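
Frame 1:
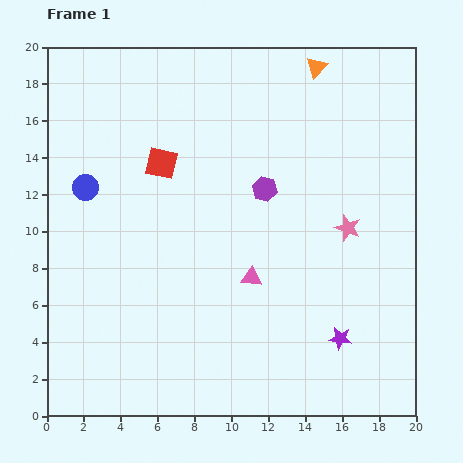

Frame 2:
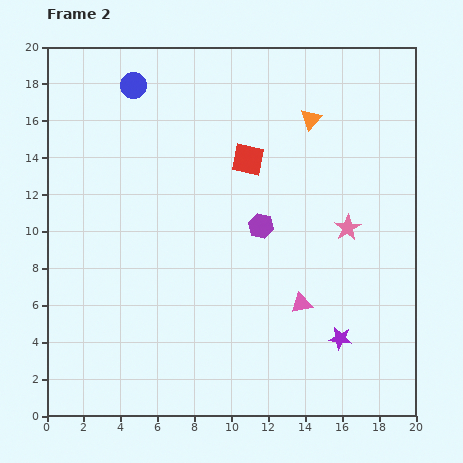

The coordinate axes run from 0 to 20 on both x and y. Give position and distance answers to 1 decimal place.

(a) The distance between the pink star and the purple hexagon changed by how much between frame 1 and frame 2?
-0.3

Distance in frame 1: 5.0. Distance in frame 2: 4.7.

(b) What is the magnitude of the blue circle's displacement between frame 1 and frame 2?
6.1

The blue circle moved from (2.1, 12.4) to (4.7, 17.9), a distance of √(2.6² + 5.5²) ≈ 6.1.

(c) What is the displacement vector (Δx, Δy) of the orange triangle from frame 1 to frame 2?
(-0.3, -2.8)

The orange triangle was at (14.6, 18.9) in frame 1 and (14.3, 16.1) in frame 2.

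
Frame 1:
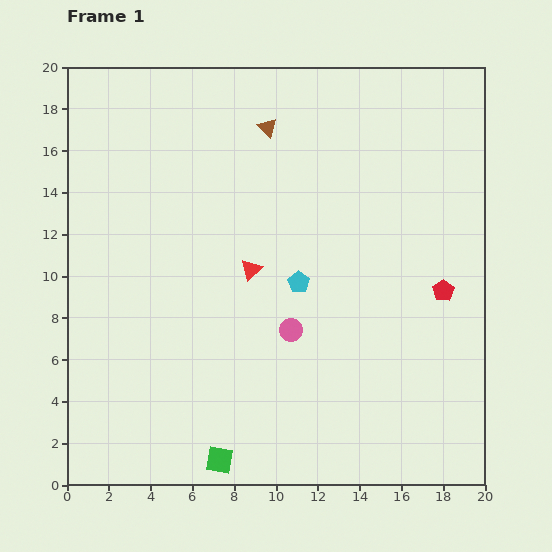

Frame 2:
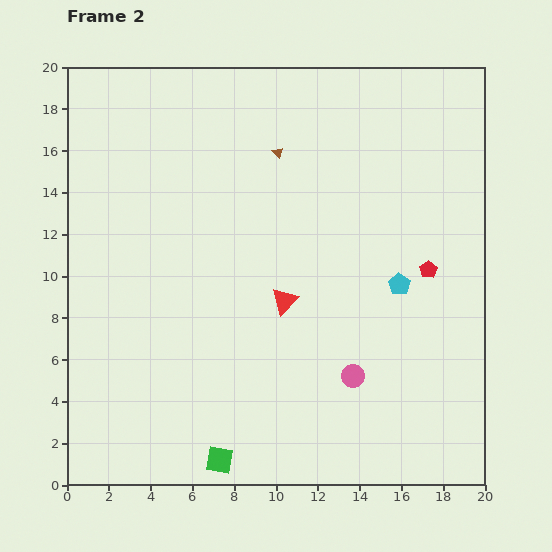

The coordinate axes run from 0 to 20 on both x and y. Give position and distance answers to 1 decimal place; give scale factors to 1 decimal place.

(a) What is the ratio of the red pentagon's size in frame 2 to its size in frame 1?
0.8×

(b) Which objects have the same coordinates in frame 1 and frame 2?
the green square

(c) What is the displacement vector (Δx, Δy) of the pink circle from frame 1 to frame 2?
(3.0, -2.2)

The pink circle was at (10.7, 7.4) in frame 1 and (13.7, 5.2) in frame 2.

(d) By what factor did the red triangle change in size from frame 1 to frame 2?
1.3×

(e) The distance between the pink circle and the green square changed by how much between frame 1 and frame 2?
+0.4

Distance in frame 1: 7.1. Distance in frame 2: 7.5.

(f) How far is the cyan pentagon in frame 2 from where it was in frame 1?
4.8

The cyan pentagon moved from (11.1, 9.7) to (15.9, 9.6), a distance of √(4.8² + 0.1²) ≈ 4.8.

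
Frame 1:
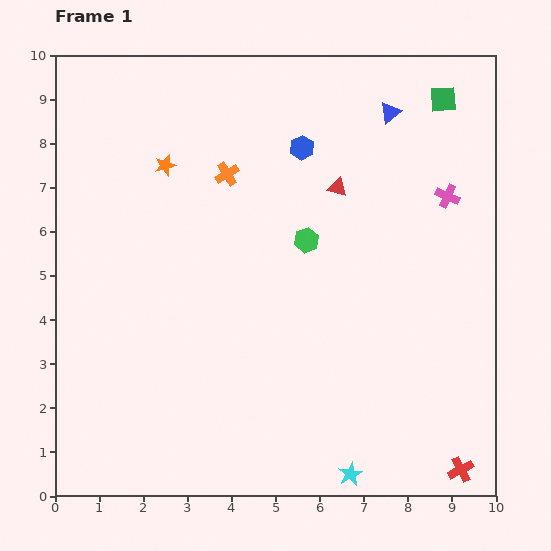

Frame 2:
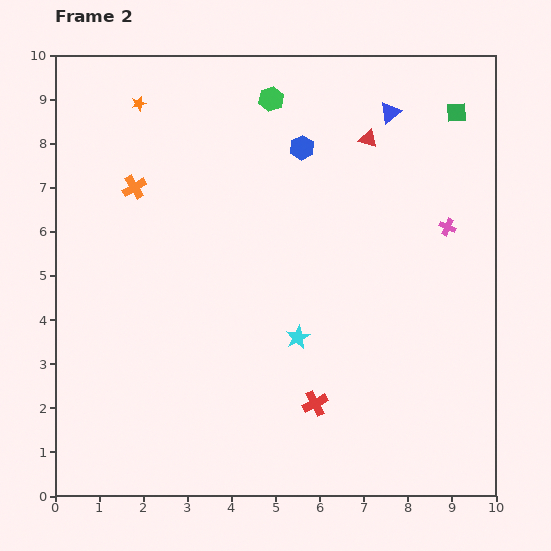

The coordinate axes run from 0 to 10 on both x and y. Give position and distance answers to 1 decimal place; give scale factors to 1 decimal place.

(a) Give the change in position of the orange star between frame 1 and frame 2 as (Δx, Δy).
(-0.6, 1.4)

The orange star was at (2.5, 7.5) in frame 1 and (1.9, 8.9) in frame 2.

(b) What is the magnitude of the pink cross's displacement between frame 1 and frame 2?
0.7

The pink cross moved from (8.9, 6.8) to (8.9, 6.1), a distance of √(0.0² + 0.7²) ≈ 0.7.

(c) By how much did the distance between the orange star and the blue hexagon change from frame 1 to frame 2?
+0.7

Distance in frame 1: 3.1. Distance in frame 2: 3.8.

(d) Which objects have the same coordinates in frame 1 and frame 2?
the blue hexagon, the blue triangle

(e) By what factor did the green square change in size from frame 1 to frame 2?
0.8×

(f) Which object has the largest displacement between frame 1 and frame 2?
the red cross

(moved 3.6; next 3.3)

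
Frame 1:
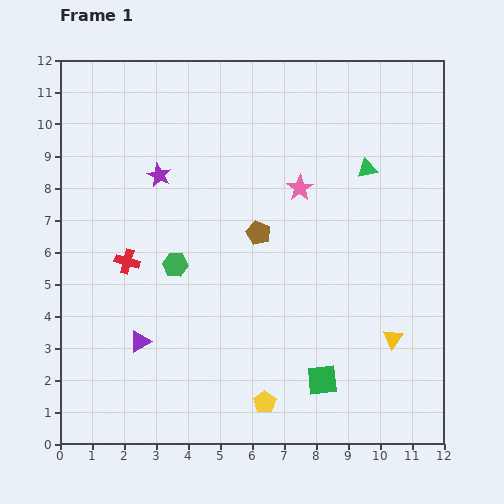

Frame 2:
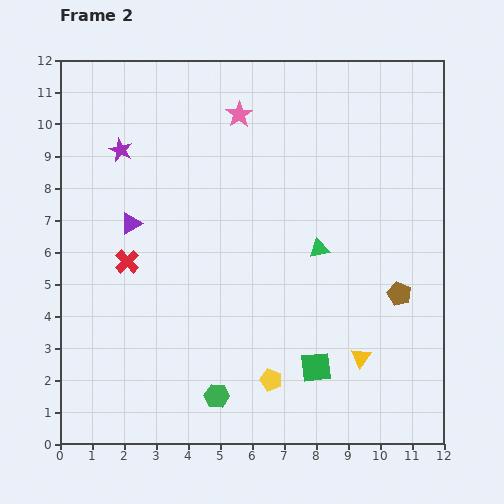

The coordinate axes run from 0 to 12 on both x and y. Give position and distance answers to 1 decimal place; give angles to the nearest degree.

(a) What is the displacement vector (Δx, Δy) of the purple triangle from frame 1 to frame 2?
(-0.3, 3.7)

The purple triangle was at (2.5, 3.2) in frame 1 and (2.2, 6.9) in frame 2.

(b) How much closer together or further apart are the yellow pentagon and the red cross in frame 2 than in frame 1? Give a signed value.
-0.4

Distance in frame 1: 6.2. Distance in frame 2: 5.8.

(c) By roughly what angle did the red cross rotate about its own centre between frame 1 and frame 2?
30° clockwise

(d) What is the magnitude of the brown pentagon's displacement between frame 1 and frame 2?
4.8

The brown pentagon moved from (6.2, 6.6) to (10.6, 4.7), a distance of √(4.4² + 1.9²) ≈ 4.8.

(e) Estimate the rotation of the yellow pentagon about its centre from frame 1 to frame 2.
18° counter-clockwise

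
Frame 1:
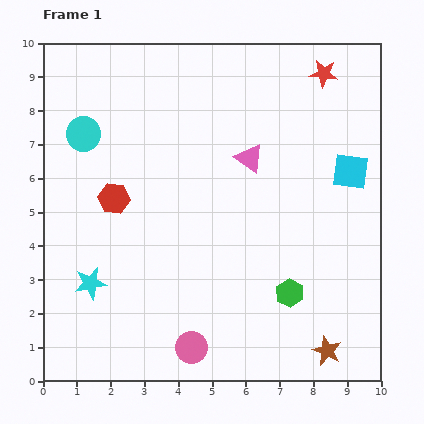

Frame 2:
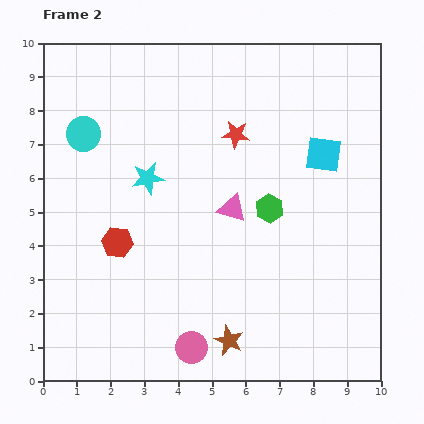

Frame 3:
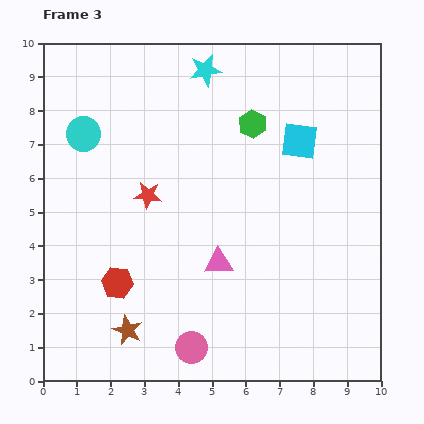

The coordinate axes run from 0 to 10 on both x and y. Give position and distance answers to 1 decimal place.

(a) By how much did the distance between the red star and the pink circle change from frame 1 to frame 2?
-2.6

Distance in frame 1: 9.0. Distance in frame 2: 6.4.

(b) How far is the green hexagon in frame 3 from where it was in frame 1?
5.1

The green hexagon moved from (7.3, 2.6) to (6.2, 7.6), a distance of √(1.1² + 5.0²) ≈ 5.1.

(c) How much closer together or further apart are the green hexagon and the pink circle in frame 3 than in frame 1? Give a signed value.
+3.5

Distance in frame 1: 3.3. Distance in frame 3: 6.8.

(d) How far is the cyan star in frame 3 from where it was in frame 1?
7.2

The cyan star moved from (1.4, 2.9) to (4.8, 9.2), a distance of √(3.4² + 6.3²) ≈ 7.2.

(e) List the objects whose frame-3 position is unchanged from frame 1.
the cyan circle, the pink circle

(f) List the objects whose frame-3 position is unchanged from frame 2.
the cyan circle, the pink circle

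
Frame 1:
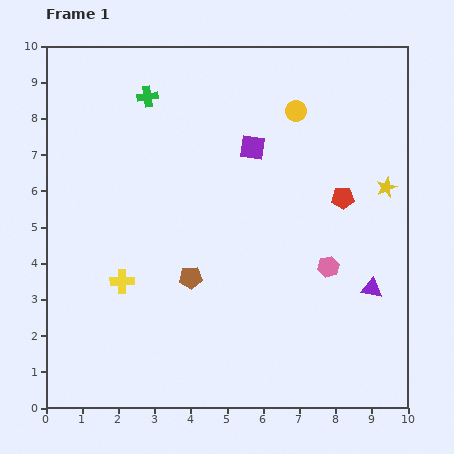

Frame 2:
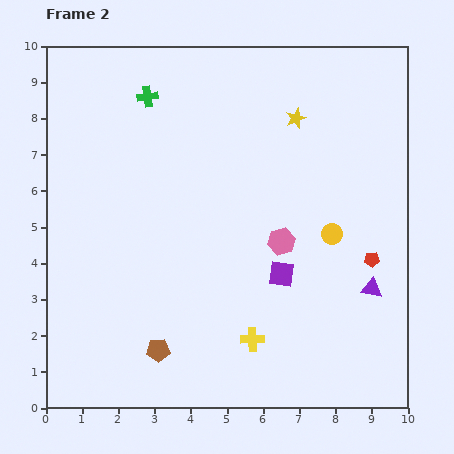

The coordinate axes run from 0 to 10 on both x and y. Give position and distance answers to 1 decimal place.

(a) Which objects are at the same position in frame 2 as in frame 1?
the purple triangle, the green cross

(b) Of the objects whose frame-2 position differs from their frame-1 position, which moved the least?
the pink hexagon

(moved 1.5)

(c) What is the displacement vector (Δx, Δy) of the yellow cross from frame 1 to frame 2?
(3.6, -1.6)

The yellow cross was at (2.1, 3.5) in frame 1 and (5.7, 1.9) in frame 2.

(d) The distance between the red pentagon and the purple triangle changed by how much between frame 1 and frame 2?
-1.8

Distance in frame 1: 2.6. Distance in frame 2: 0.8.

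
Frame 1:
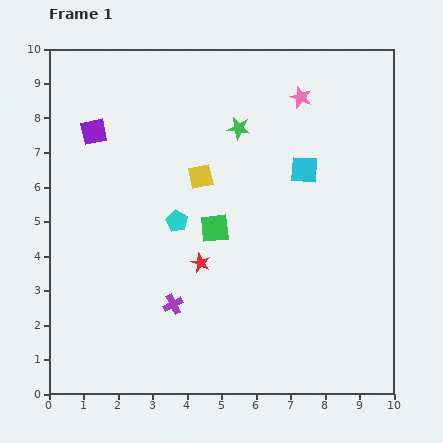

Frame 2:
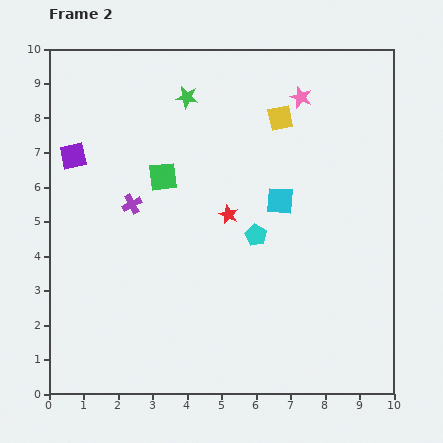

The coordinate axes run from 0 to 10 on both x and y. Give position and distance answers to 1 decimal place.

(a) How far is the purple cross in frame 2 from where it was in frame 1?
3.1

The purple cross moved from (3.6, 2.6) to (2.4, 5.5), a distance of √(1.2² + 2.9²) ≈ 3.1.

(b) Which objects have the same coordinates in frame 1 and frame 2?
the pink star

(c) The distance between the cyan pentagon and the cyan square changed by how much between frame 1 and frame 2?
-2.8

Distance in frame 1: 4.0. Distance in frame 2: 1.2.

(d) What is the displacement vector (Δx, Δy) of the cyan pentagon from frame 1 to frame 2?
(2.3, -0.4)

The cyan pentagon was at (3.7, 5.0) in frame 1 and (6.0, 4.6) in frame 2.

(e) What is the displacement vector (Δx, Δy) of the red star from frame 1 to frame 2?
(0.8, 1.4)

The red star was at (4.4, 3.8) in frame 1 and (5.2, 5.2) in frame 2.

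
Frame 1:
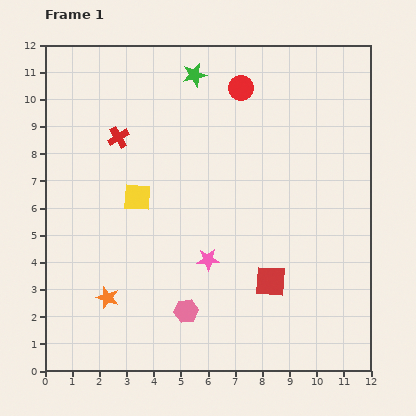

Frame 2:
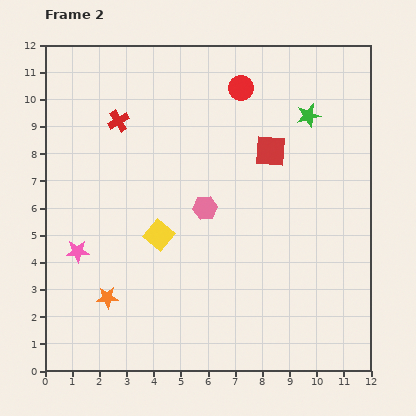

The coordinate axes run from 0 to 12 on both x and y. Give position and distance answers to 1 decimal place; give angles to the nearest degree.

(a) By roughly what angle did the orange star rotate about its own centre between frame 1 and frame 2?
21° counter-clockwise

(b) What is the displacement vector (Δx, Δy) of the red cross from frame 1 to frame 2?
(0.0, 0.6)

The red cross was at (2.7, 8.6) in frame 1 and (2.7, 9.2) in frame 2.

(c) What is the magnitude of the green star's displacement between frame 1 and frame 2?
4.5

The green star moved from (5.5, 10.9) to (9.7, 9.4), a distance of √(4.2² + 1.5²) ≈ 4.5.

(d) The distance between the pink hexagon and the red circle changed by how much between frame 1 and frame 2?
-3.8

Distance in frame 1: 8.4. Distance in frame 2: 4.6.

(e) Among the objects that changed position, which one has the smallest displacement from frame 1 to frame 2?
the red cross

(moved 0.6)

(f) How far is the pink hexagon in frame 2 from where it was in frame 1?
3.9

The pink hexagon moved from (5.2, 2.2) to (5.9, 6.0), a distance of √(0.7² + 3.8²) ≈ 3.9.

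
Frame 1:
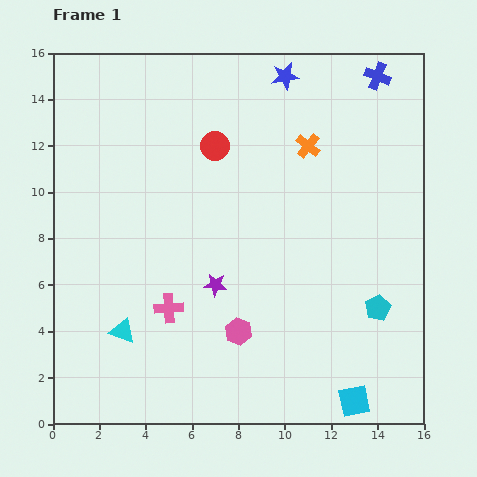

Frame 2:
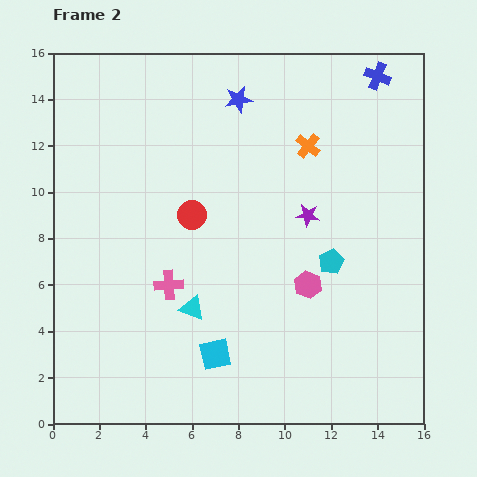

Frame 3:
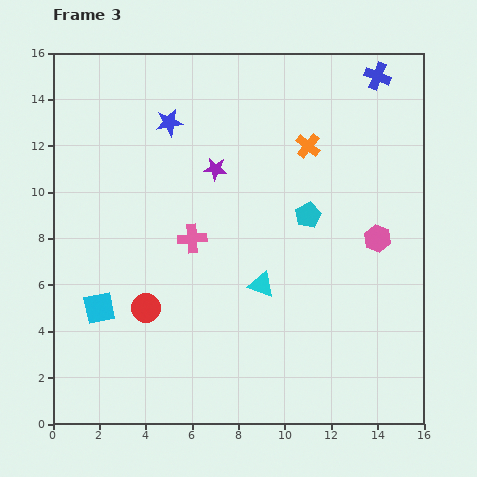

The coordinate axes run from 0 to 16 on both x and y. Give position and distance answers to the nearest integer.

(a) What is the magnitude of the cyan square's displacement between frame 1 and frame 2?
6

The cyan square moved from (13, 1) to (7, 3), a distance of √(6² + 2²) ≈ 6.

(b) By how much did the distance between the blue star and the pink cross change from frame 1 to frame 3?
-6

Distance in frame 1: 11. Distance in frame 3: 5.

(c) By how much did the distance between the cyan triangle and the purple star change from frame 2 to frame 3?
-1

Distance in frame 2: 6. Distance in frame 3: 5.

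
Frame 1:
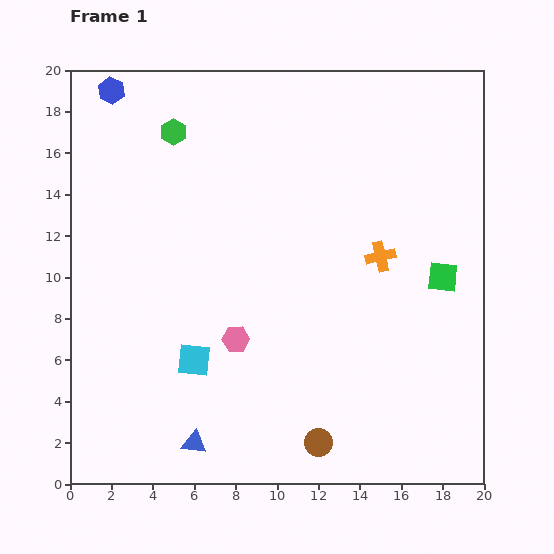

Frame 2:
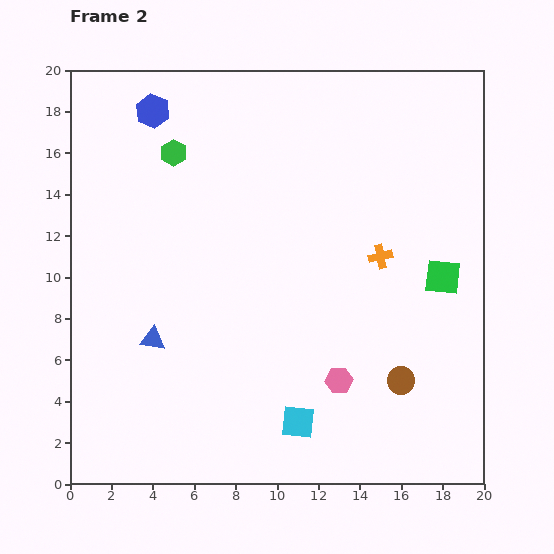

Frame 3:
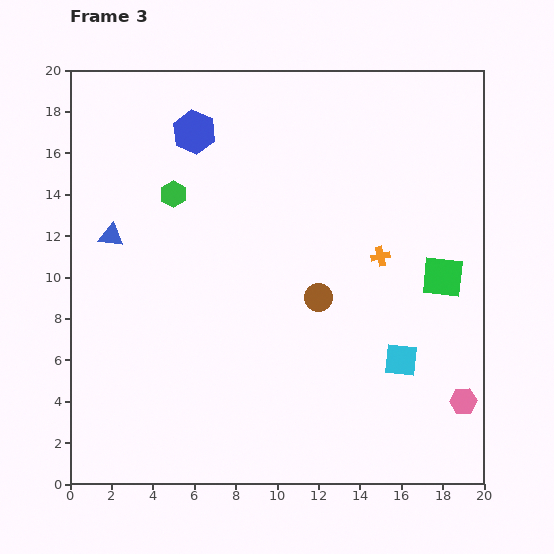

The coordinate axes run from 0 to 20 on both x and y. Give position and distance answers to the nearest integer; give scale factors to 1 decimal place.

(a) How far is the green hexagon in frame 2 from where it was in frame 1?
1

The green hexagon moved from (5, 17) to (5, 16), a distance of √(0² + 1²) ≈ 1.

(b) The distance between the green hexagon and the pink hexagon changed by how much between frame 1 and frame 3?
+7

Distance in frame 1: 10. Distance in frame 3: 17.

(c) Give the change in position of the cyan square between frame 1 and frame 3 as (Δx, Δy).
(10, 0)

The cyan square was at (6, 6) in frame 1 and (16, 6) in frame 3.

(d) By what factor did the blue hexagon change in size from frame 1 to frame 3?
1.6×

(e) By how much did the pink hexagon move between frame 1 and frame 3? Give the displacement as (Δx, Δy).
(11, -3)

The pink hexagon was at (8, 7) in frame 1 and (19, 4) in frame 3.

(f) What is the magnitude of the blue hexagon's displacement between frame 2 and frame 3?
2

The blue hexagon moved from (4, 18) to (6, 17), a distance of √(2² + 1²) ≈ 2.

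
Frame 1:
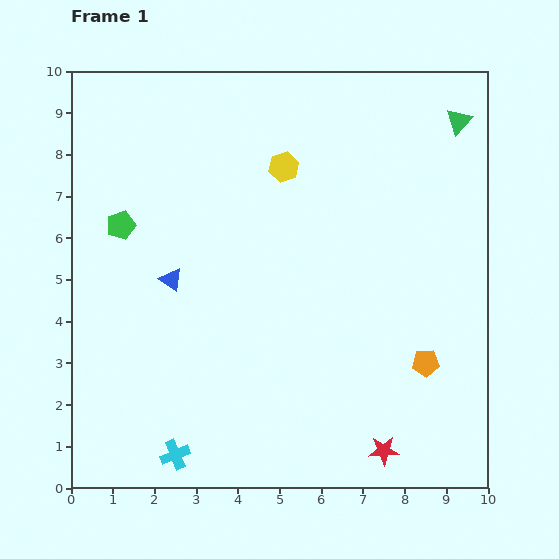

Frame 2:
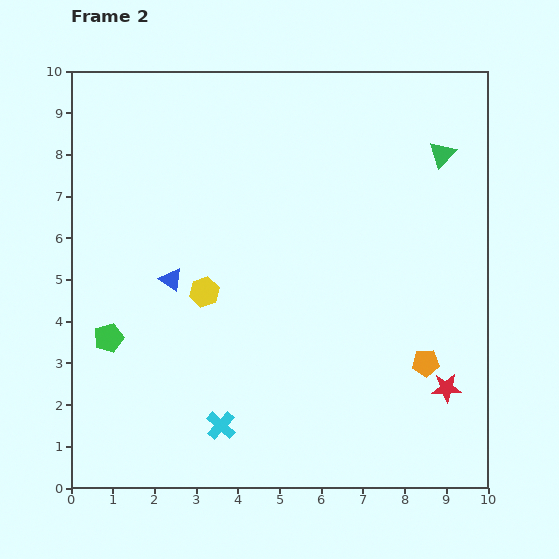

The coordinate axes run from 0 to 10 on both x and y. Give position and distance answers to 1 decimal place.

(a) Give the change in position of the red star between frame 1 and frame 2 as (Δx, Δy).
(1.5, 1.5)

The red star was at (7.5, 0.9) in frame 1 and (9.0, 2.4) in frame 2.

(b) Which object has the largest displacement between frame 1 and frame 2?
the yellow hexagon

(moved 3.6; next 2.7)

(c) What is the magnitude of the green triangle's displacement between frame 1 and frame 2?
0.9

The green triangle moved from (9.3, 8.8) to (8.9, 8.0), a distance of √(0.4² + 0.8²) ≈ 0.9.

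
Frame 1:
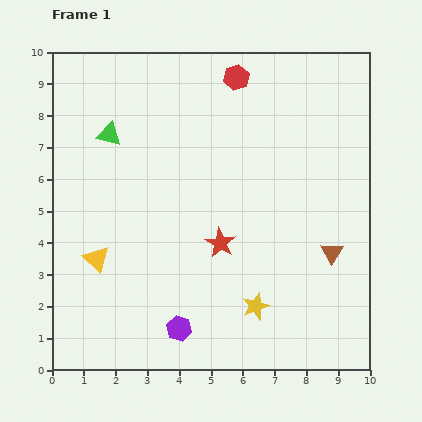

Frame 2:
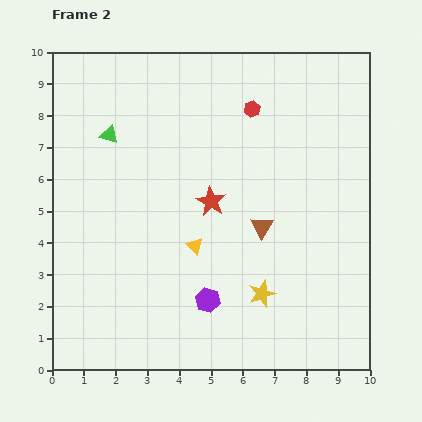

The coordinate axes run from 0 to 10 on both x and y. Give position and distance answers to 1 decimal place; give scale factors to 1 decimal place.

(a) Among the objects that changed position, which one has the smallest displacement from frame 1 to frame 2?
the yellow star

(moved 0.4)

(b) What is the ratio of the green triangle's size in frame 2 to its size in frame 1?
0.7×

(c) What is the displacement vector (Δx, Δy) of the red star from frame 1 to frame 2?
(-0.3, 1.3)

The red star was at (5.3, 4.0) in frame 1 and (5.0, 5.3) in frame 2.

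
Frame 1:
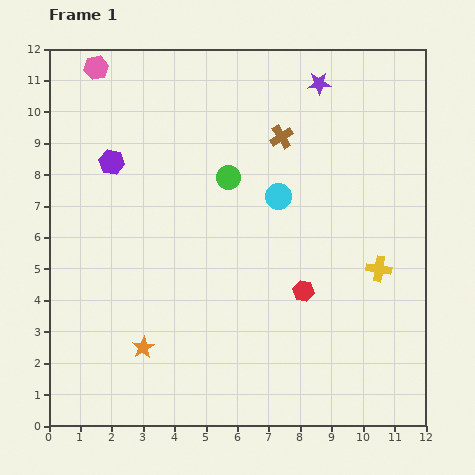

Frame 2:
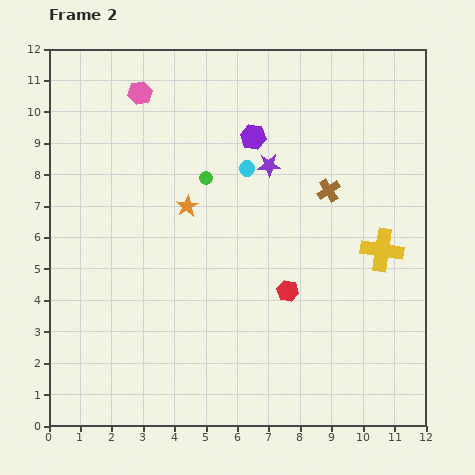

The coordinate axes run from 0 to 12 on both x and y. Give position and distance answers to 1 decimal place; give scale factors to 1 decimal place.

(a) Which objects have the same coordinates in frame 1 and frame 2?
none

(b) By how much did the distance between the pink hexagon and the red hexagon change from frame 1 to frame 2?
-1.8

Distance in frame 1: 9.7. Distance in frame 2: 7.9.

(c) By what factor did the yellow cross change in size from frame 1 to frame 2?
1.7×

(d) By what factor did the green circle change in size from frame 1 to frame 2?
0.6×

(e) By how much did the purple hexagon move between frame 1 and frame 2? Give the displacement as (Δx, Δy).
(4.5, 0.8)

The purple hexagon was at (2.0, 8.4) in frame 1 and (6.5, 9.2) in frame 2.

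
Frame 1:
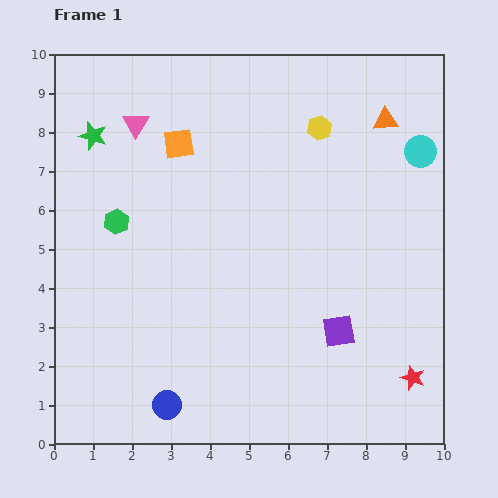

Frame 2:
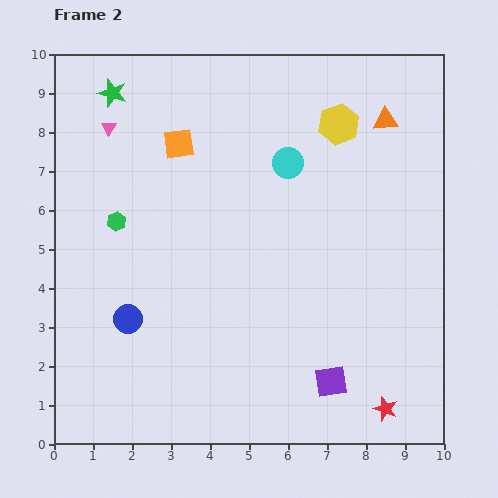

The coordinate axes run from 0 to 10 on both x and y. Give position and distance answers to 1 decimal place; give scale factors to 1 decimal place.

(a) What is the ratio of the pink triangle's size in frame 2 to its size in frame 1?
0.6×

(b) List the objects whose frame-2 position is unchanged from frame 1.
the orange square, the orange triangle, the green hexagon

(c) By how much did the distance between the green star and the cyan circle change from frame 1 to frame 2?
-3.6

Distance in frame 1: 8.4. Distance in frame 2: 4.8.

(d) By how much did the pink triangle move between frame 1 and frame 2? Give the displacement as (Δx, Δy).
(-0.7, -0.1)

The pink triangle was at (2.1, 8.2) in frame 1 and (1.4, 8.1) in frame 2.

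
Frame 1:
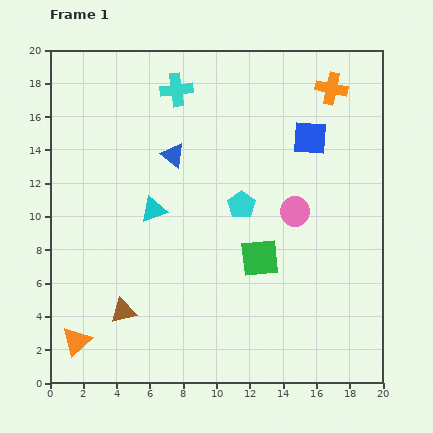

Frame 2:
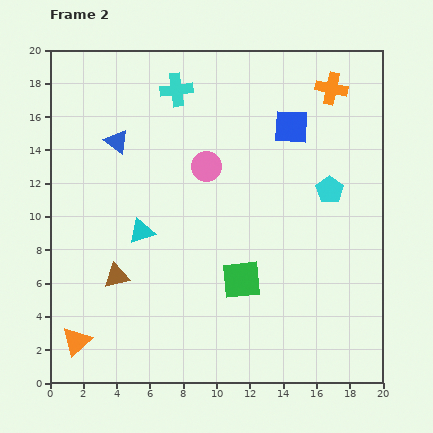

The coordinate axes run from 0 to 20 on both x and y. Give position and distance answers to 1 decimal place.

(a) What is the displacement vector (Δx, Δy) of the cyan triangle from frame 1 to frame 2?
(-0.7, -1.3)

The cyan triangle was at (6.2, 10.4) in frame 1 and (5.5, 9.1) in frame 2.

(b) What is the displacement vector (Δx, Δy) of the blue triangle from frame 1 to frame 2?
(-3.4, 0.8)

The blue triangle was at (7.4, 13.7) in frame 1 and (4.0, 14.5) in frame 2.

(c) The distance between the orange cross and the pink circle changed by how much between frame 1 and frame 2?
+1.2

Distance in frame 1: 7.7. Distance in frame 2: 8.9.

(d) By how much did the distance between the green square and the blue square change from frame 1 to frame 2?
+1.9

Distance in frame 1: 7.8. Distance in frame 2: 9.7.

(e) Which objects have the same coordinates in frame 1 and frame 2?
the orange triangle, the orange cross, the cyan cross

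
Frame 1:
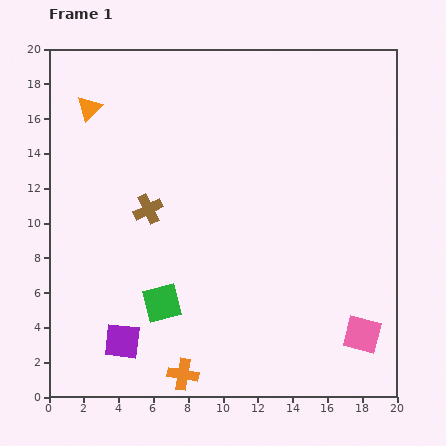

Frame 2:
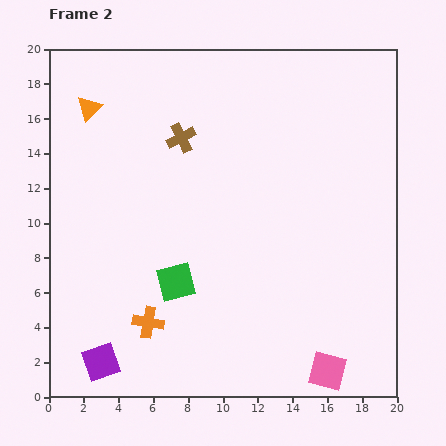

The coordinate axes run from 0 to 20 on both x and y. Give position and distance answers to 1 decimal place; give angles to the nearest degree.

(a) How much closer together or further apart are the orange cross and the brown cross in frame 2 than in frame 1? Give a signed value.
+1.1

Distance in frame 1: 9.7. Distance in frame 2: 10.8.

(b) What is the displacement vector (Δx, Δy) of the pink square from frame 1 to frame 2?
(-2.0, -2.1)

The pink square was at (18.0, 3.6) in frame 1 and (16.0, 1.5) in frame 2.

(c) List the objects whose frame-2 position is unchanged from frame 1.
the orange triangle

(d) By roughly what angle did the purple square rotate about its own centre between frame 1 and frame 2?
26° counter-clockwise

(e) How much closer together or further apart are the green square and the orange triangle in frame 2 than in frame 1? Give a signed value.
-0.8

Distance in frame 1: 12.0. Distance in frame 2: 11.2.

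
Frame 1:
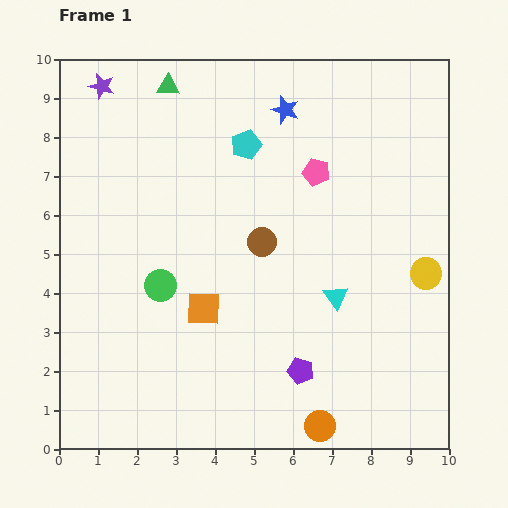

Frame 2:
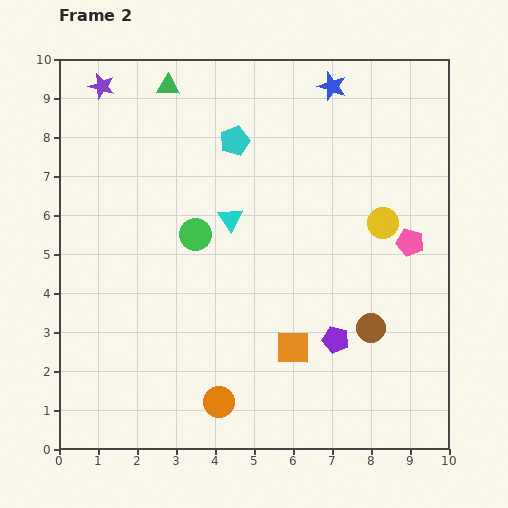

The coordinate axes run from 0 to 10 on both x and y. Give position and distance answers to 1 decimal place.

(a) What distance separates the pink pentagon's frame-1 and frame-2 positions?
3.0

The pink pentagon moved from (6.6, 7.1) to (9.0, 5.3), a distance of √(2.4² + 1.8²) ≈ 3.0.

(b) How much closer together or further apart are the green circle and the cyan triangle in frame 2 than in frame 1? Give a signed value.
-3.5

Distance in frame 1: 4.5. Distance in frame 2: 1.0.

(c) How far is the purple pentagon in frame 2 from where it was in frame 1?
1.2

The purple pentagon moved from (6.2, 2.0) to (7.1, 2.8), a distance of √(0.9² + 0.8²) ≈ 1.2.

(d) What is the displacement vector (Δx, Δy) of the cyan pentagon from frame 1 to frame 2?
(-0.3, 0.1)

The cyan pentagon was at (4.8, 7.8) in frame 1 and (4.5, 7.9) in frame 2.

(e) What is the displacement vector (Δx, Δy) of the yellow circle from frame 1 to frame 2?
(-1.1, 1.3)

The yellow circle was at (9.4, 4.5) in frame 1 and (8.3, 5.8) in frame 2.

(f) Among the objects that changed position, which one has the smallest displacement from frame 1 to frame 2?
the cyan pentagon

(moved 0.3)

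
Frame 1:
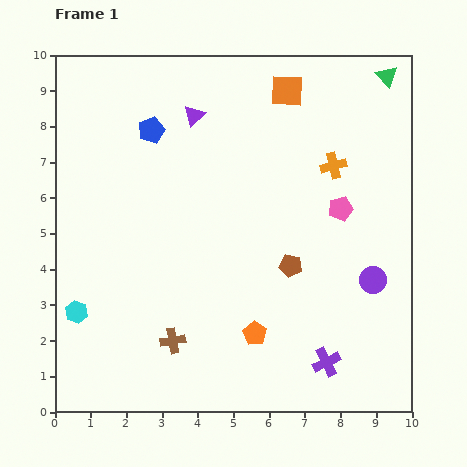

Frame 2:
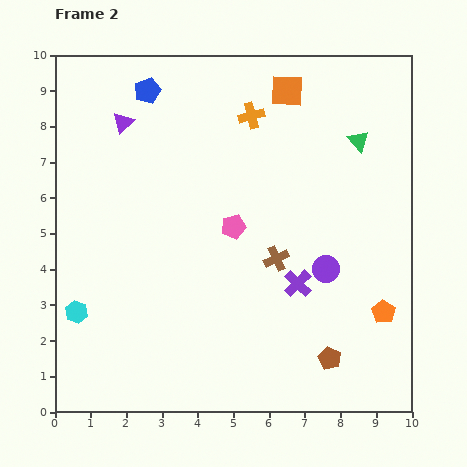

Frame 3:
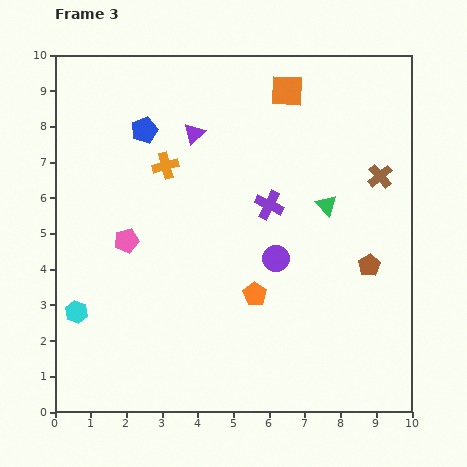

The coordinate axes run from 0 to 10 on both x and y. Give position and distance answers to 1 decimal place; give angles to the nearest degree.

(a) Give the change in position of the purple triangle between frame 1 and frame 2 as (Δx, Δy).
(-2.0, -0.2)

The purple triangle was at (3.9, 8.3) in frame 1 and (1.9, 8.1) in frame 2.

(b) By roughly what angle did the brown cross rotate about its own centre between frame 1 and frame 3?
31° counter-clockwise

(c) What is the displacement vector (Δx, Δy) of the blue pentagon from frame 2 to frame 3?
(-0.1, -1.1)

The blue pentagon was at (2.6, 9.0) in frame 2 and (2.5, 7.9) in frame 3.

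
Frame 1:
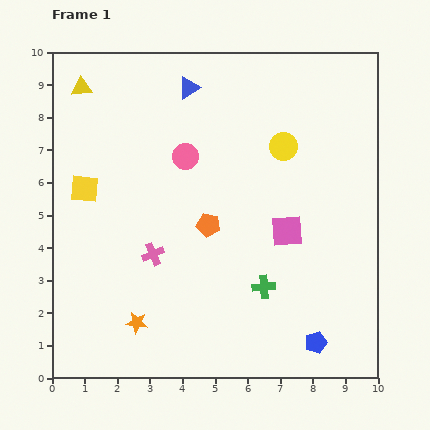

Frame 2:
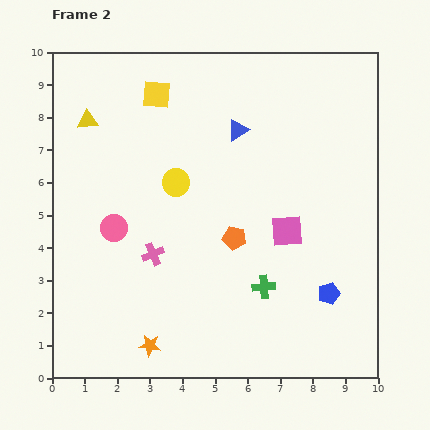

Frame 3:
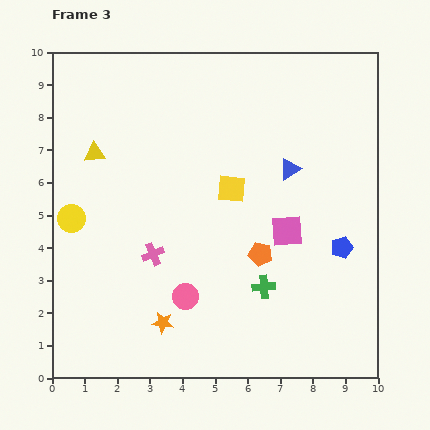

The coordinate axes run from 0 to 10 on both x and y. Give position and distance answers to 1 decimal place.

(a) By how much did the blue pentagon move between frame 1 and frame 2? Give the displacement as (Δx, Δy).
(0.4, 1.5)

The blue pentagon was at (8.1, 1.1) in frame 1 and (8.5, 2.6) in frame 2.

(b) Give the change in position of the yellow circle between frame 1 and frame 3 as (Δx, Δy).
(-6.5, -2.2)

The yellow circle was at (7.1, 7.1) in frame 1 and (0.6, 4.9) in frame 3.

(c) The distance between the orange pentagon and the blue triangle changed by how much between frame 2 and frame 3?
-0.5

Distance in frame 2: 3.3. Distance in frame 3: 2.8.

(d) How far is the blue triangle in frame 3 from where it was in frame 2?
2.0

The blue triangle moved from (5.7, 7.6) to (7.3, 6.4), a distance of √(1.6² + 1.2²) ≈ 2.0.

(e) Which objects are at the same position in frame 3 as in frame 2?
the pink square, the pink cross, the green cross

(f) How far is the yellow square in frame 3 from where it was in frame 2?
3.7

The yellow square moved from (3.2, 8.7) to (5.5, 5.8), a distance of √(2.3² + 2.9²) ≈ 3.7.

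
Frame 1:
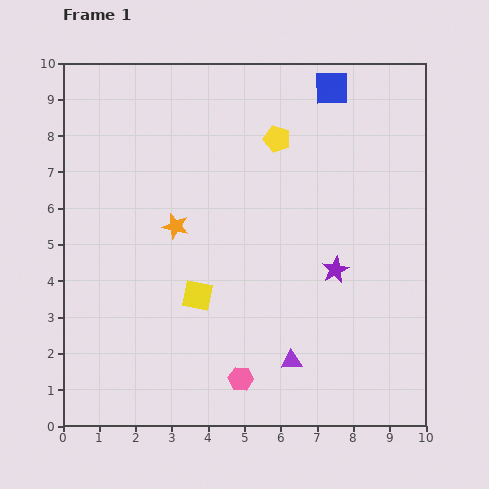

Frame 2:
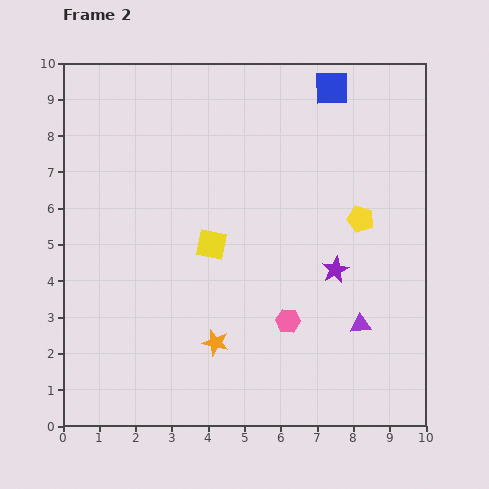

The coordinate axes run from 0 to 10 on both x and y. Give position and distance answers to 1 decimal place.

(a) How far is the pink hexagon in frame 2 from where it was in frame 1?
2.1

The pink hexagon moved from (4.9, 1.3) to (6.2, 2.9), a distance of √(1.3² + 1.6²) ≈ 2.1.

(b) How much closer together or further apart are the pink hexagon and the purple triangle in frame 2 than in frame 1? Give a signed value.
+0.5

Distance in frame 1: 1.5. Distance in frame 2: 2.0.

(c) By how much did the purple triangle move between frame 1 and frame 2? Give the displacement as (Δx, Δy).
(1.9, 1.0)

The purple triangle was at (6.3, 1.8) in frame 1 and (8.2, 2.8) in frame 2.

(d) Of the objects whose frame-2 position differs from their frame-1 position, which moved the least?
the yellow square

(moved 1.5)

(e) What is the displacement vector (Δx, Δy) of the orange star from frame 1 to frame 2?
(1.1, -3.2)

The orange star was at (3.1, 5.5) in frame 1 and (4.2, 2.3) in frame 2.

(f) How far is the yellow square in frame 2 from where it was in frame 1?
1.5

The yellow square moved from (3.7, 3.6) to (4.1, 5.0), a distance of √(0.4² + 1.4²) ≈ 1.5.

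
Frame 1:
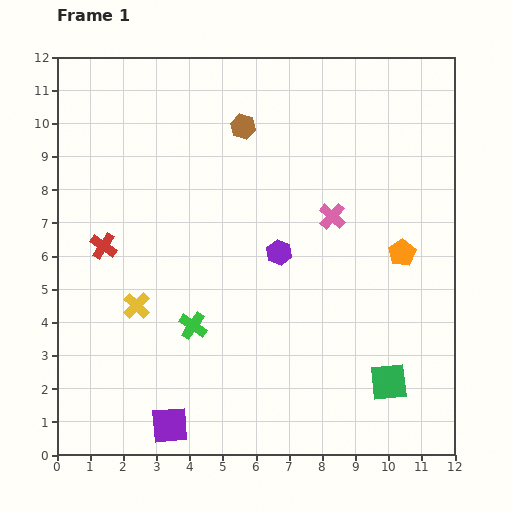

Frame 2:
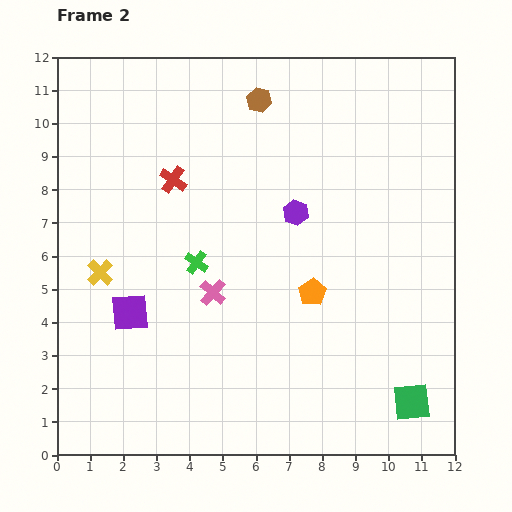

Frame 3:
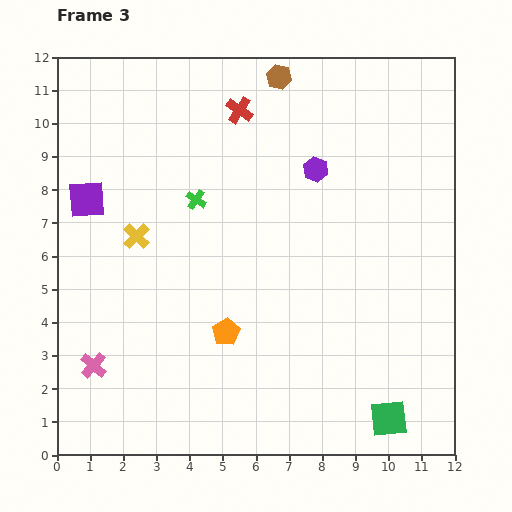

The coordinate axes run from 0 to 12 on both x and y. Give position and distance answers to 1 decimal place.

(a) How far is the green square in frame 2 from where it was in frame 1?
0.9

The green square moved from (10.0, 2.2) to (10.7, 1.6), a distance of √(0.7² + 0.6²) ≈ 0.9.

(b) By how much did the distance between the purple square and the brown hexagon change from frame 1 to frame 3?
-2.4

Distance in frame 1: 9.3. Distance in frame 3: 6.9.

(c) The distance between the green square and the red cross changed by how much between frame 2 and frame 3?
+0.5

Distance in frame 2: 9.8. Distance in frame 3: 10.3.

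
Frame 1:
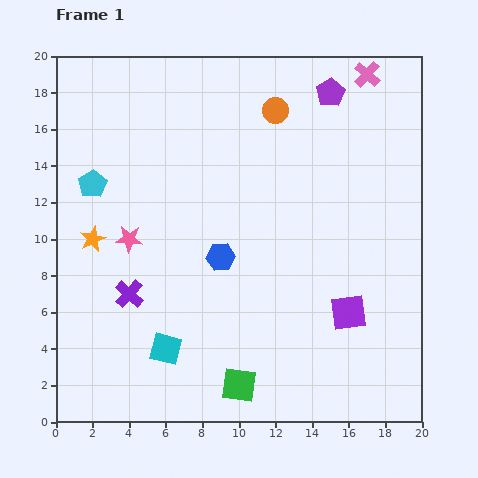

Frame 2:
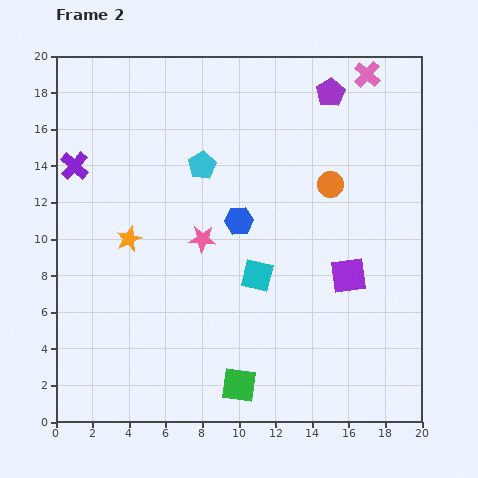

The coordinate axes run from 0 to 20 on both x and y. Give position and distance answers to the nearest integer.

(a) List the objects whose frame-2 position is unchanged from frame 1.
the purple pentagon, the green square, the pink cross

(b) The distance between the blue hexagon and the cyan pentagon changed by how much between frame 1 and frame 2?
-4

Distance in frame 1: 8. Distance in frame 2: 4.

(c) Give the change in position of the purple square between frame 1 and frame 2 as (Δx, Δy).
(0, 2)

The purple square was at (16, 6) in frame 1 and (16, 8) in frame 2.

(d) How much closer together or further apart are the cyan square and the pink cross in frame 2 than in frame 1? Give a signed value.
-6

Distance in frame 1: 19. Distance in frame 2: 13.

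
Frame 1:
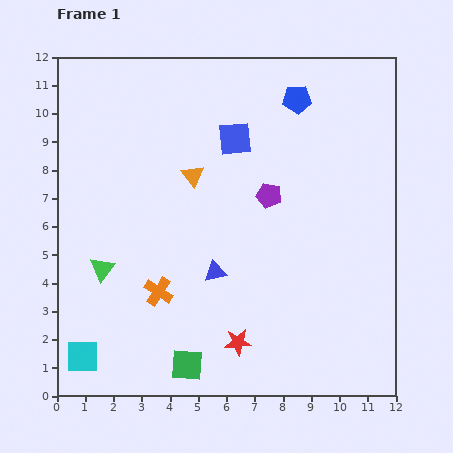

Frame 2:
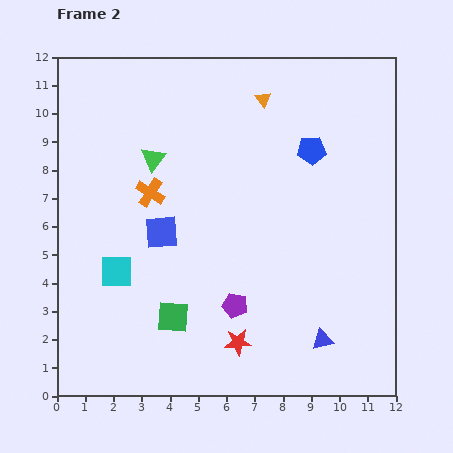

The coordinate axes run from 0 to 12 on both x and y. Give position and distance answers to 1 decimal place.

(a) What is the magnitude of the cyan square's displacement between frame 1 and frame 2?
3.2

The cyan square moved from (0.9, 1.4) to (2.1, 4.4), a distance of √(1.2² + 3.0²) ≈ 3.2.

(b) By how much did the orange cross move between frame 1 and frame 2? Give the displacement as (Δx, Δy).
(-0.3, 3.5)

The orange cross was at (3.6, 3.7) in frame 1 and (3.3, 7.2) in frame 2.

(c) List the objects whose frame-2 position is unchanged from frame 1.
the red star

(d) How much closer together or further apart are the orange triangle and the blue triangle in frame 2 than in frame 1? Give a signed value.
+5.3

Distance in frame 1: 3.5. Distance in frame 2: 8.8.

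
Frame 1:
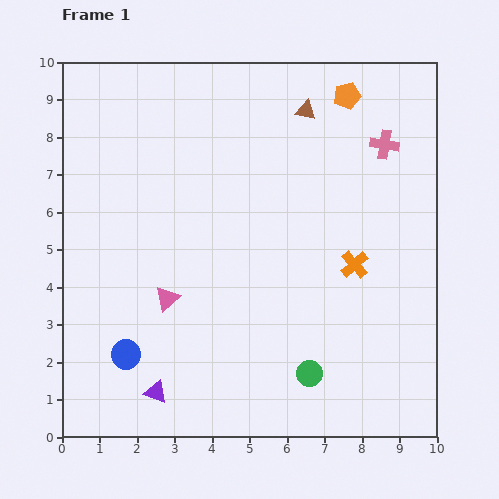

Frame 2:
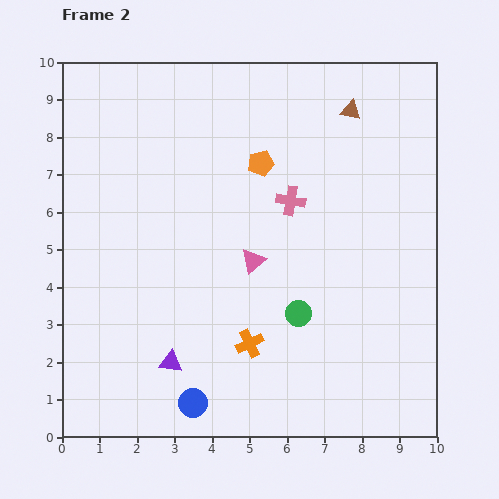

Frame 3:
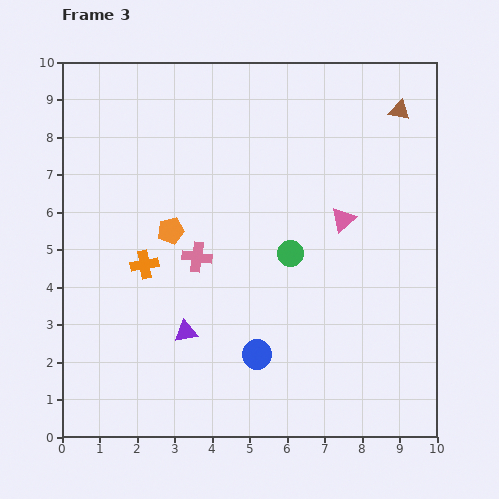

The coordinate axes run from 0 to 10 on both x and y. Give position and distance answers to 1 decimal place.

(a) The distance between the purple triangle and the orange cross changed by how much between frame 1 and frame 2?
-4.1

Distance in frame 1: 6.3. Distance in frame 2: 2.2.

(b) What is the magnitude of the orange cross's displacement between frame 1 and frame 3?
5.6

The orange cross moved from (7.8, 4.6) to (2.2, 4.6), a distance of √(5.6² + 0.0²) ≈ 5.6.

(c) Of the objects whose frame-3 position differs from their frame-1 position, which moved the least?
the purple triangle

(moved 1.8)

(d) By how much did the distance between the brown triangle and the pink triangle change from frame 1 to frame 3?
-2.9

Distance in frame 1: 6.2. Distance in frame 3: 3.3.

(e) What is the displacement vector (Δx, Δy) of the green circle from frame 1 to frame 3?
(-0.5, 3.2)

The green circle was at (6.6, 1.7) in frame 1 and (6.1, 4.9) in frame 3.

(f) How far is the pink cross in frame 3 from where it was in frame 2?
2.9

The pink cross moved from (6.1, 6.3) to (3.6, 4.8), a distance of √(2.5² + 1.5²) ≈ 2.9.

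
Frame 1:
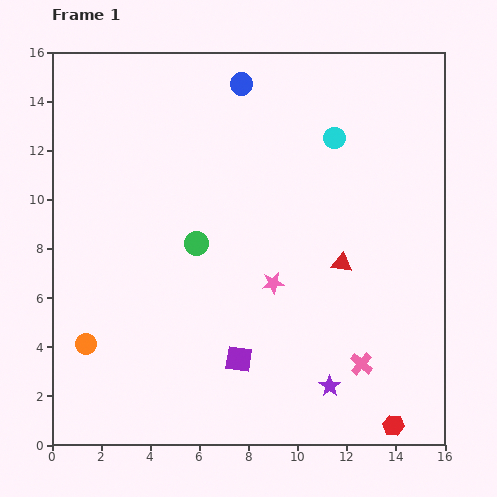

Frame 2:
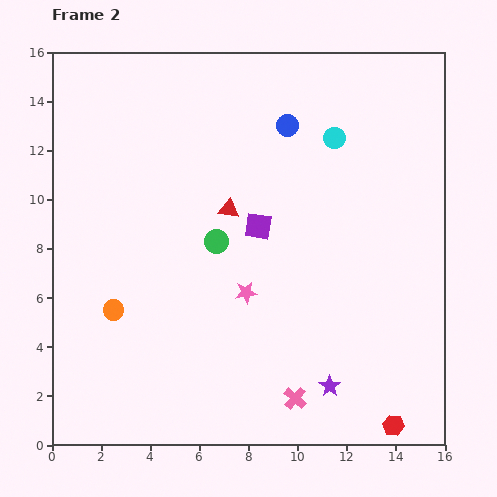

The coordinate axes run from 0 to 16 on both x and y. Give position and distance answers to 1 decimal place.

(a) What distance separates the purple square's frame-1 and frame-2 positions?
5.5

The purple square moved from (7.6, 3.5) to (8.4, 8.9), a distance of √(0.8² + 5.4²) ≈ 5.5.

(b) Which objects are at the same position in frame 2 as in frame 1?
the cyan circle, the purple star, the red hexagon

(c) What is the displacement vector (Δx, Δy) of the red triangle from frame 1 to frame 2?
(-4.6, 2.2)

The red triangle was at (11.8, 7.4) in frame 1 and (7.2, 9.6) in frame 2.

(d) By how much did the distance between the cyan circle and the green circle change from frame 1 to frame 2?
-0.7

Distance in frame 1: 7.1. Distance in frame 2: 6.4.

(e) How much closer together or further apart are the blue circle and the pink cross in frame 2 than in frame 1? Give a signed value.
-1.3

Distance in frame 1: 12.4. Distance in frame 2: 11.1.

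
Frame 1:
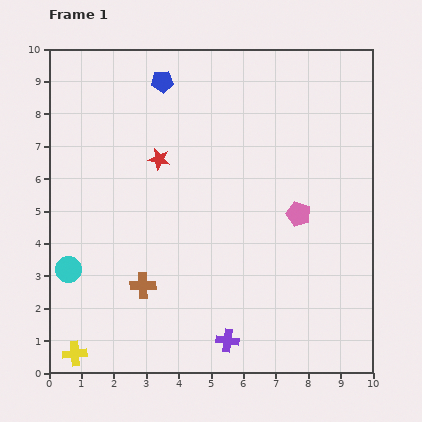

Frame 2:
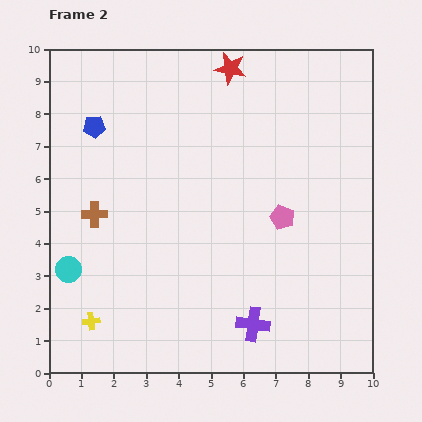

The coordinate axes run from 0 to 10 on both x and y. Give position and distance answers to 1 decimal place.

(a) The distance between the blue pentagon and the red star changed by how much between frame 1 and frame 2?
+2.2

Distance in frame 1: 2.4. Distance in frame 2: 4.6.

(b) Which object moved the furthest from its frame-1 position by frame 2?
the red star

(moved 3.6; next 2.7)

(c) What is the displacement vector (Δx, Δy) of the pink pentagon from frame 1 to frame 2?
(-0.5, -0.1)

The pink pentagon was at (7.7, 4.9) in frame 1 and (7.2, 4.8) in frame 2.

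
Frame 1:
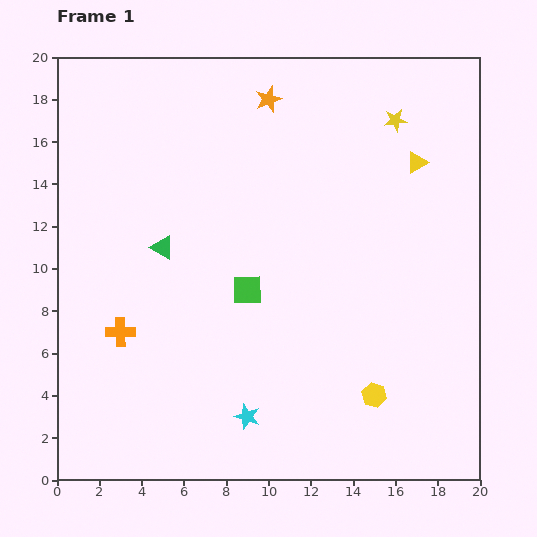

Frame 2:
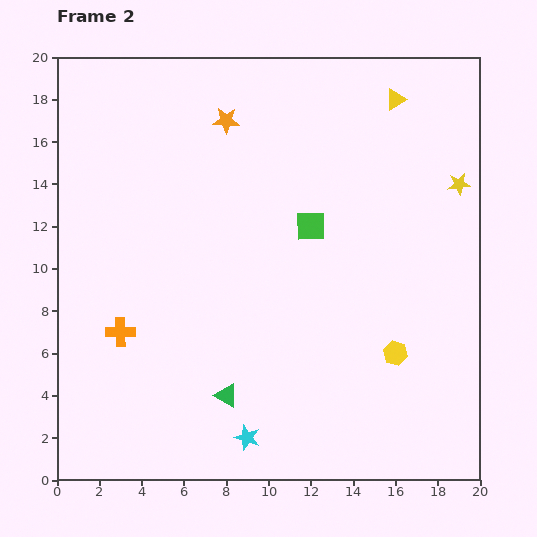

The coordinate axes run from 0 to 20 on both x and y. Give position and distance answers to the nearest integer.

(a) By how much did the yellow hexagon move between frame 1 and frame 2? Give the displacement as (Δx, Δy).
(1, 2)

The yellow hexagon was at (15, 4) in frame 1 and (16, 6) in frame 2.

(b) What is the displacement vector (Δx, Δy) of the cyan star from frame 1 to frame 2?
(0, -1)

The cyan star was at (9, 3) in frame 1 and (9, 2) in frame 2.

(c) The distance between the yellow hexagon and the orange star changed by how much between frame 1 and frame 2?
-1

Distance in frame 1: 15. Distance in frame 2: 14.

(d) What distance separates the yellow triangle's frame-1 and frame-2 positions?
3

The yellow triangle moved from (17, 15) to (16, 18), a distance of √(1² + 3²) ≈ 3.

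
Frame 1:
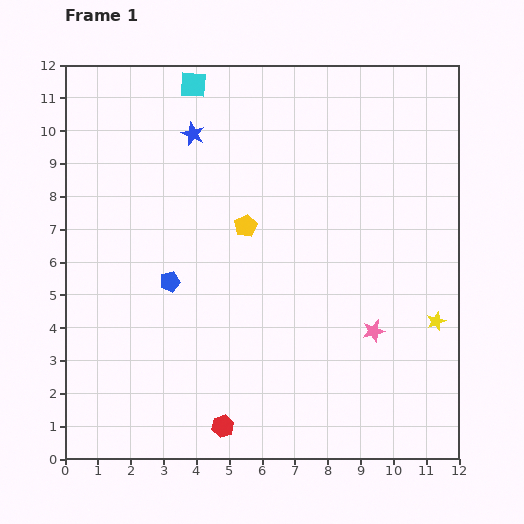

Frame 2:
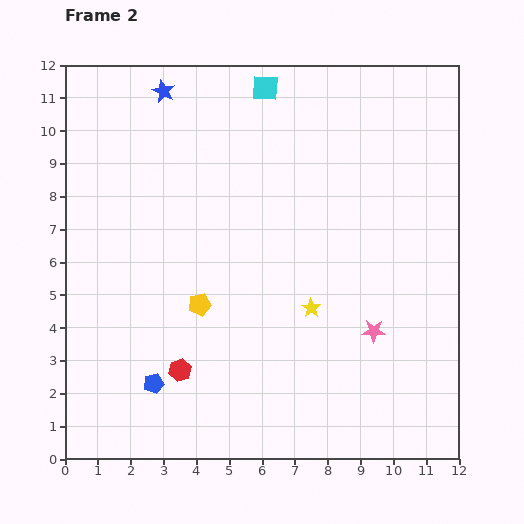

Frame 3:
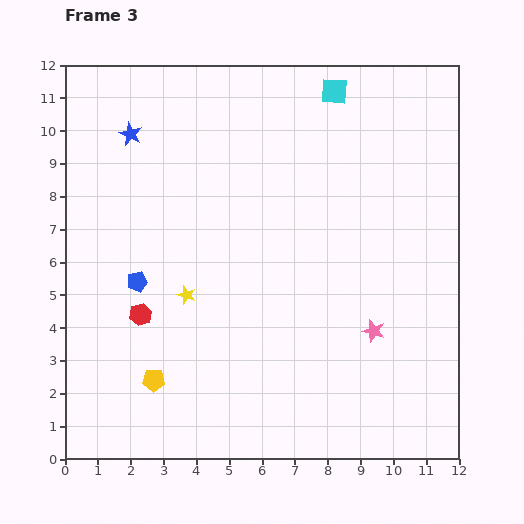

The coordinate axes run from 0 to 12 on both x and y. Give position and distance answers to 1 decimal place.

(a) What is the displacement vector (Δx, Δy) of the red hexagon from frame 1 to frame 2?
(-1.3, 1.7)

The red hexagon was at (4.8, 1.0) in frame 1 and (3.5, 2.7) in frame 2.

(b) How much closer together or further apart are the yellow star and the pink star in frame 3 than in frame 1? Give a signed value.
+3.9

Distance in frame 1: 1.9. Distance in frame 3: 5.8.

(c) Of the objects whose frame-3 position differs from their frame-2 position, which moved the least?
the blue star

(moved 1.6)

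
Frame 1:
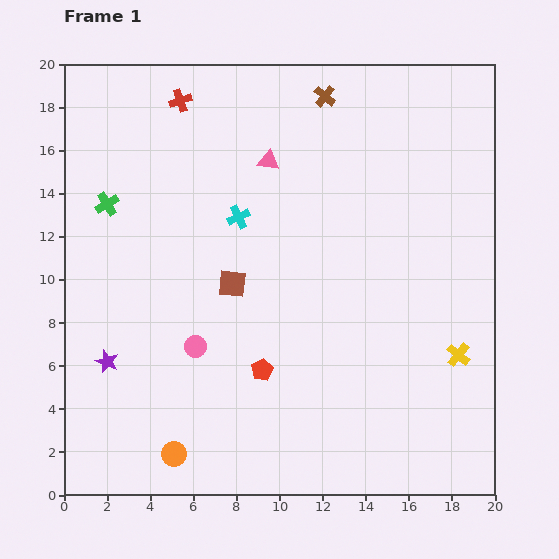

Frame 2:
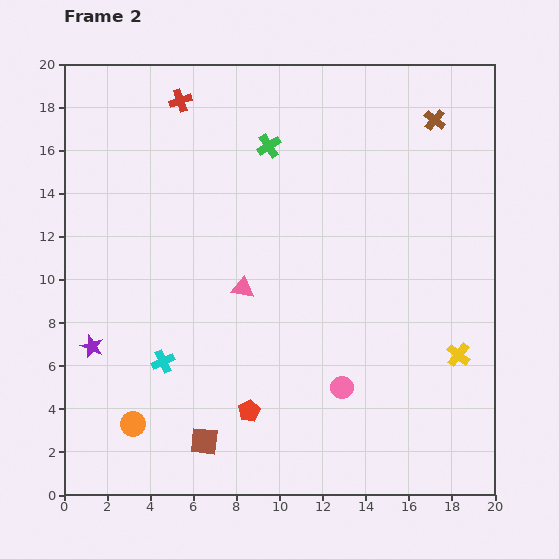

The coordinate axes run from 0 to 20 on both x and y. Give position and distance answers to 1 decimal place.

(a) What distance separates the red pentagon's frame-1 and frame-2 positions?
2.0

The red pentagon moved from (9.2, 5.8) to (8.6, 3.9), a distance of √(0.6² + 1.9²) ≈ 2.0.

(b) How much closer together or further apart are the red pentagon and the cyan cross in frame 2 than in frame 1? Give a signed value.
-2.6

Distance in frame 1: 7.2. Distance in frame 2: 4.6.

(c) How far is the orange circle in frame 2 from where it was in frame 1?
2.4

The orange circle moved from (5.1, 1.9) to (3.2, 3.3), a distance of √(1.9² + 1.4²) ≈ 2.4.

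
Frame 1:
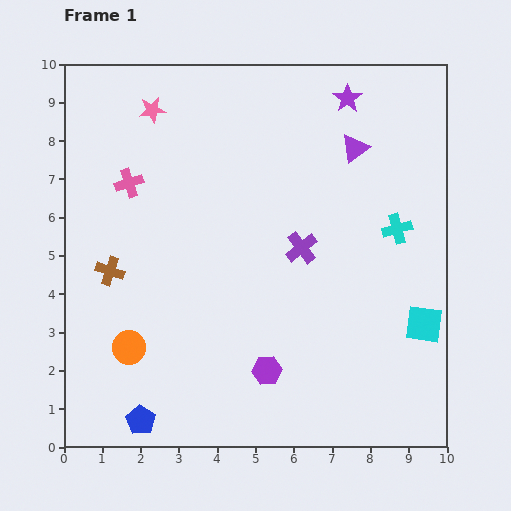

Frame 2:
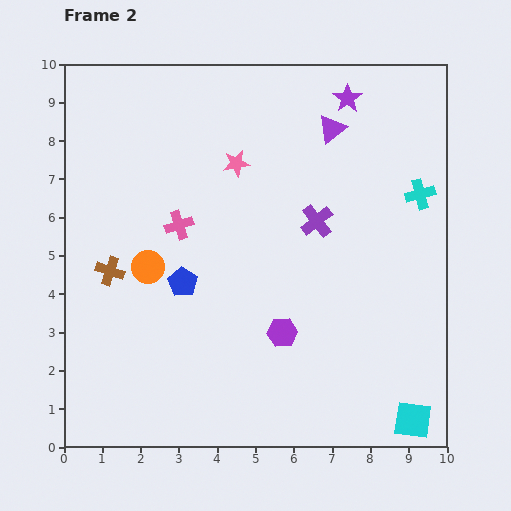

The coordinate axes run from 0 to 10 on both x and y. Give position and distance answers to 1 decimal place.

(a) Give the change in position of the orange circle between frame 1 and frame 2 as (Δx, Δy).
(0.5, 2.1)

The orange circle was at (1.7, 2.6) in frame 1 and (2.2, 4.7) in frame 2.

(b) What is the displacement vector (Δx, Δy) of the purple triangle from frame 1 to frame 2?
(-0.6, 0.5)

The purple triangle was at (7.6, 7.8) in frame 1 and (7.0, 8.3) in frame 2.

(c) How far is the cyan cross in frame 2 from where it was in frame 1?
1.1

The cyan cross moved from (8.7, 5.7) to (9.3, 6.6), a distance of √(0.6² + 0.9²) ≈ 1.1.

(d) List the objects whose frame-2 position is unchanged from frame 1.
the brown cross, the purple star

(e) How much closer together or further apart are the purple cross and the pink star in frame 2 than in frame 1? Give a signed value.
-2.7

Distance in frame 1: 5.3. Distance in frame 2: 2.6.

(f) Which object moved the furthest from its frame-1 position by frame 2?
the blue pentagon

(moved 3.8; next 2.6)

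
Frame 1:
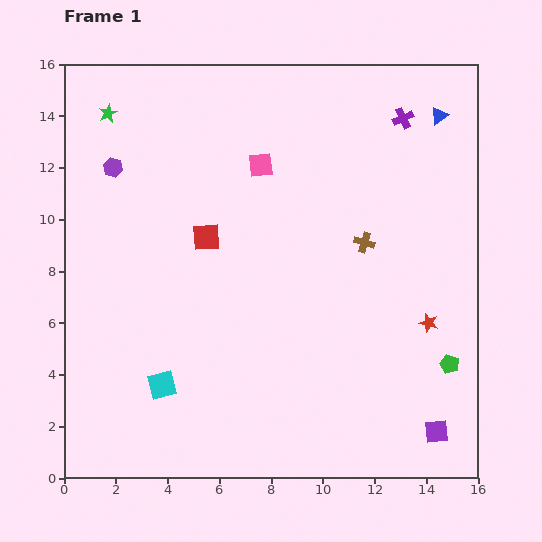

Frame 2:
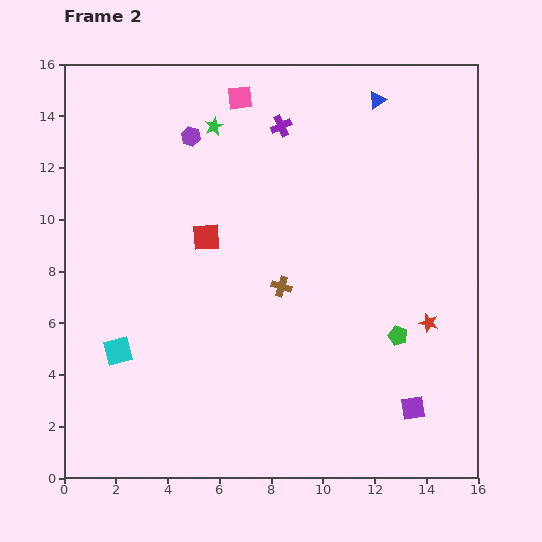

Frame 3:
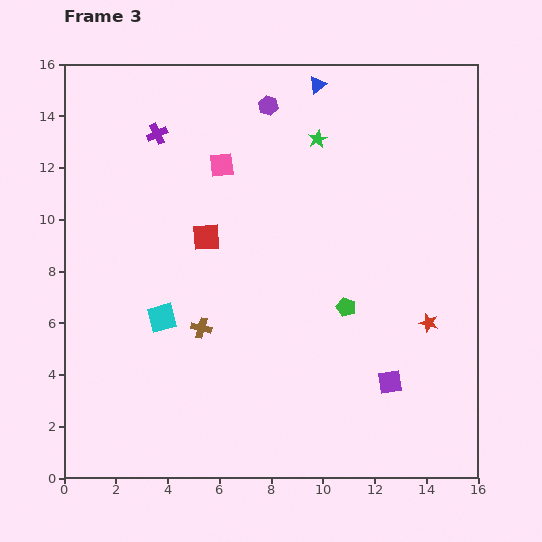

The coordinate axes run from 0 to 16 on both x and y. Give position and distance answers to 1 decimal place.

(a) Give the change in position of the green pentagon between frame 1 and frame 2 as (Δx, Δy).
(-2.0, 1.1)

The green pentagon was at (14.9, 4.4) in frame 1 and (12.9, 5.5) in frame 2.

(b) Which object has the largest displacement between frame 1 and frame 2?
the purple cross

(moved 4.7; next 4.1)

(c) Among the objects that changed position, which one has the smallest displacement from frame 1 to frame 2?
the purple square

(moved 1.3)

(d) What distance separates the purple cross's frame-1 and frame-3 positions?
9.5

The purple cross moved from (13.1, 13.9) to (3.6, 13.3), a distance of √(9.5² + 0.6²) ≈ 9.5.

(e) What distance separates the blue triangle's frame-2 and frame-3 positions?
2.4

The blue triangle moved from (12.1, 14.6) to (9.8, 15.2), a distance of √(2.3² + 0.6²) ≈ 2.4.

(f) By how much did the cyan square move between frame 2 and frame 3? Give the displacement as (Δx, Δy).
(1.7, 1.3)

The cyan square was at (2.1, 4.9) in frame 2 and (3.8, 6.2) in frame 3.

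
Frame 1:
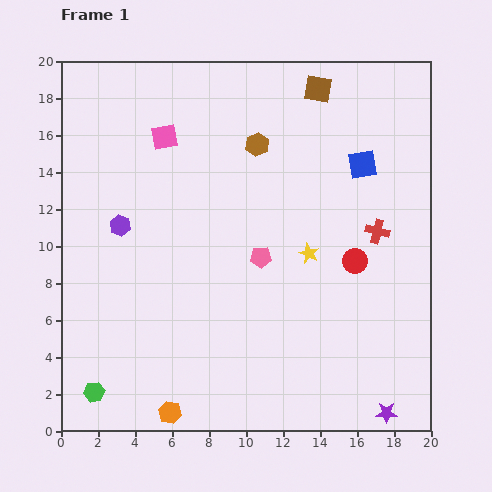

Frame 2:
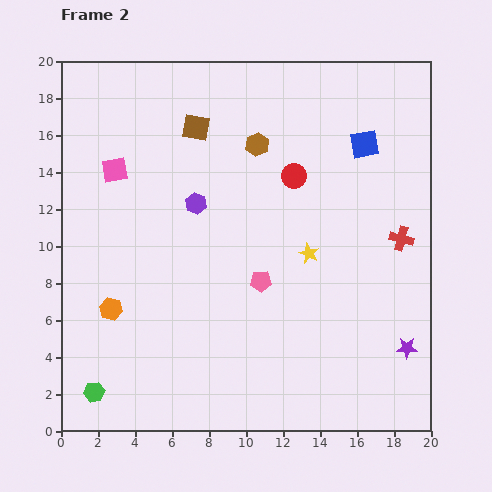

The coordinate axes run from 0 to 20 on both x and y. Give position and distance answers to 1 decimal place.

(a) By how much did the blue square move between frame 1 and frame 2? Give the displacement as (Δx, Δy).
(0.1, 1.1)

The blue square was at (16.3, 14.4) in frame 1 and (16.4, 15.5) in frame 2.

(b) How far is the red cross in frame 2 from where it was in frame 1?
1.4

The red cross moved from (17.1, 10.8) to (18.4, 10.4), a distance of √(1.3² + 0.4²) ≈ 1.4.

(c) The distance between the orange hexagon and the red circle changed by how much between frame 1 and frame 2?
-0.7

Distance in frame 1: 12.9. Distance in frame 2: 12.2.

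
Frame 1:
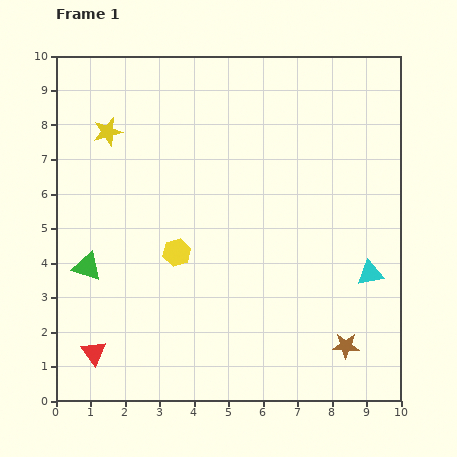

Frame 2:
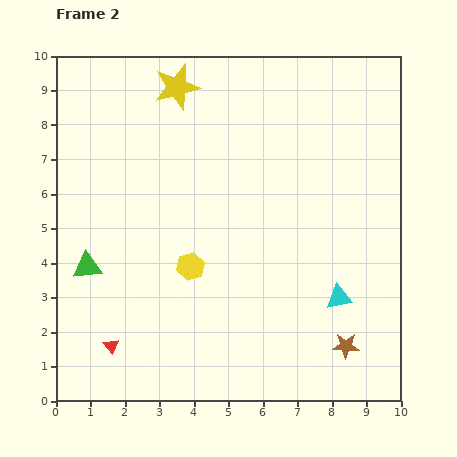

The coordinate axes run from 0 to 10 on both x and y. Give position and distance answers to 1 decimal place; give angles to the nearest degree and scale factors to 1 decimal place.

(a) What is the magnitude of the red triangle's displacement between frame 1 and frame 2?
0.5

The red triangle moved from (1.1, 1.4) to (1.6, 1.6), a distance of √(0.5² + 0.2²) ≈ 0.5.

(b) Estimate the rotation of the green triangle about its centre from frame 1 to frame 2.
23° counter-clockwise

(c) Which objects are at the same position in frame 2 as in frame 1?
the brown star, the green triangle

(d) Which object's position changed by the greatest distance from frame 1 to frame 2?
the yellow star

(moved 2.4; next 1.1)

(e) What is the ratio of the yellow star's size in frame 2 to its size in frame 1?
1.6×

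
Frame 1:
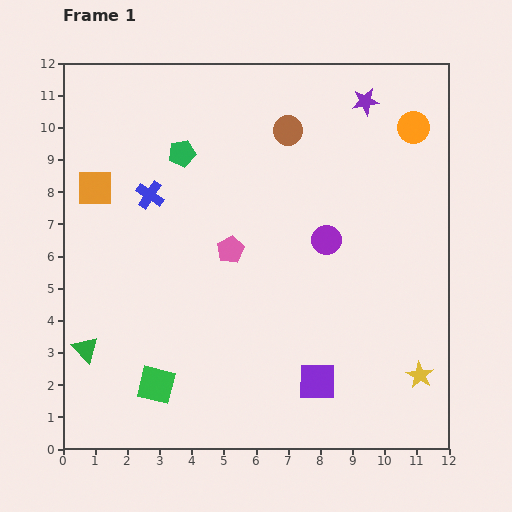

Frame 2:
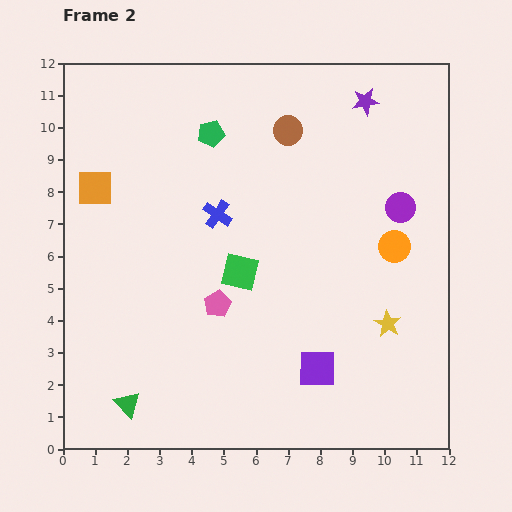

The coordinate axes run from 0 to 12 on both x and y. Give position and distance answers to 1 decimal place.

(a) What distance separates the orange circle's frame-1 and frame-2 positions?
3.7

The orange circle moved from (10.9, 10.0) to (10.3, 6.3), a distance of √(0.6² + 3.7²) ≈ 3.7.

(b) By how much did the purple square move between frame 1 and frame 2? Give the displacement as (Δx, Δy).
(0.0, 0.4)

The purple square was at (7.9, 2.1) in frame 1 and (7.9, 2.5) in frame 2.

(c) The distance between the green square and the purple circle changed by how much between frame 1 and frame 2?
-1.6

Distance in frame 1: 7.0. Distance in frame 2: 5.4.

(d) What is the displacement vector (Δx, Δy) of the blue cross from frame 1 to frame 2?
(2.1, -0.6)

The blue cross was at (2.7, 7.9) in frame 1 and (4.8, 7.3) in frame 2.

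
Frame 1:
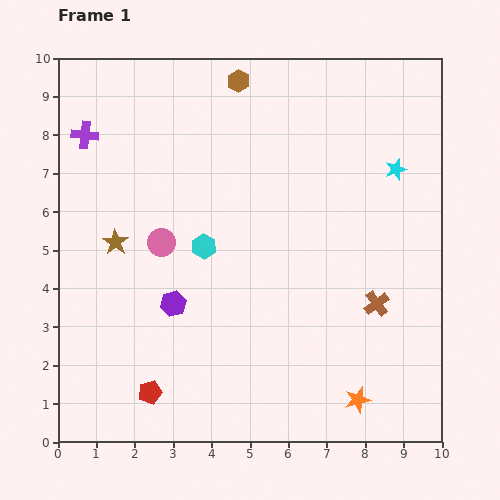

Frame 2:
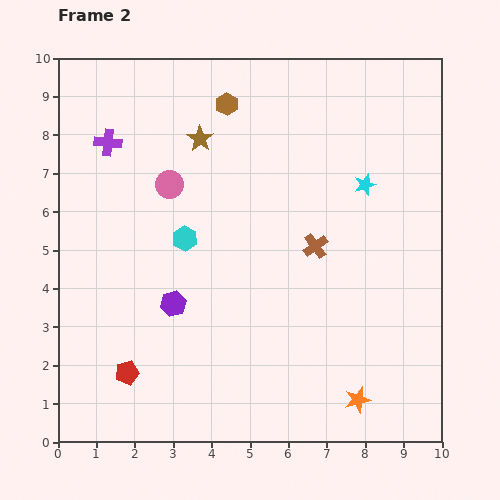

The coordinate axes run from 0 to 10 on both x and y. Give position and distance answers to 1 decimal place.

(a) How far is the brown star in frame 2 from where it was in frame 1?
3.5

The brown star moved from (1.5, 5.2) to (3.7, 7.9), a distance of √(2.2² + 2.7²) ≈ 3.5.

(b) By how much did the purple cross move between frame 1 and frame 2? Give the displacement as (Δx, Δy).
(0.6, -0.2)

The purple cross was at (0.7, 8.0) in frame 1 and (1.3, 7.8) in frame 2.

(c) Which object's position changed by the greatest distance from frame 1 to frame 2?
the brown star

(moved 3.5; next 2.2)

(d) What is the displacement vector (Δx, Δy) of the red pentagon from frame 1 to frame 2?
(-0.6, 0.5)

The red pentagon was at (2.4, 1.3) in frame 1 and (1.8, 1.8) in frame 2.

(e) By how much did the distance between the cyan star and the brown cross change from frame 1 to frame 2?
-1.4

Distance in frame 1: 3.5. Distance in frame 2: 2.1.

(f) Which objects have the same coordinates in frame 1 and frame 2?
the orange star, the purple hexagon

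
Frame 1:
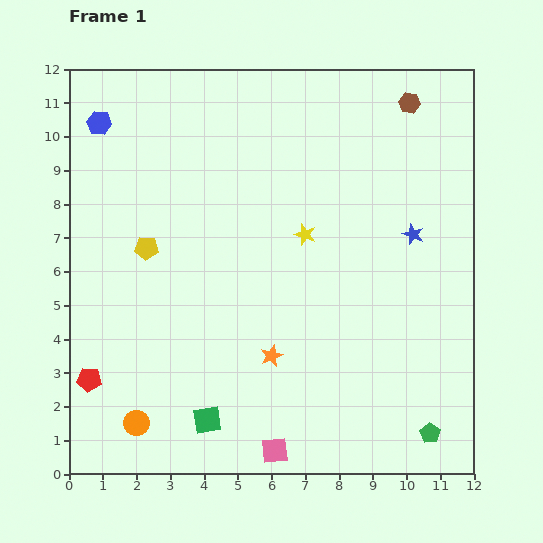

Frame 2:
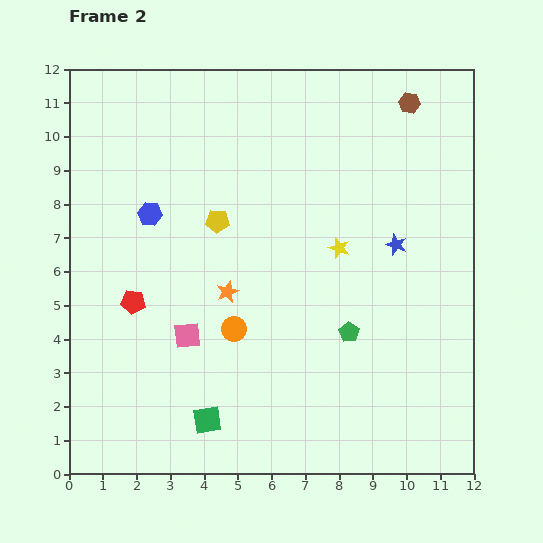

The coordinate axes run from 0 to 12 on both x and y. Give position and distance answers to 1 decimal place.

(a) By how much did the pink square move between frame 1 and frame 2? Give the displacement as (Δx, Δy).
(-2.6, 3.4)

The pink square was at (6.1, 0.7) in frame 1 and (3.5, 4.1) in frame 2.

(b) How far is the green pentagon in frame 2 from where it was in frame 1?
3.8

The green pentagon moved from (10.7, 1.2) to (8.3, 4.2), a distance of √(2.4² + 3.0²) ≈ 3.8.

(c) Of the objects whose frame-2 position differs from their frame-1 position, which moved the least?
the blue star

(moved 0.6)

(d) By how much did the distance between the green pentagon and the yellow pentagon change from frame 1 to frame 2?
-4.9

Distance in frame 1: 10.0. Distance in frame 2: 5.1.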